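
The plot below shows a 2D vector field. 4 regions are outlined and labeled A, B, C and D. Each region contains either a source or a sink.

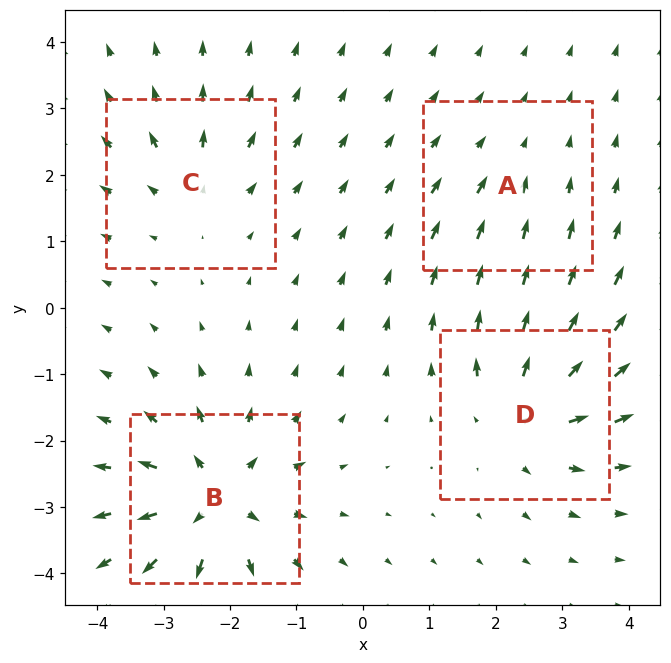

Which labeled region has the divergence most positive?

Divergence at each region's feature centre — A: about -2, B: about +8, C: about +4, D: about +6. Region B is most positive.

B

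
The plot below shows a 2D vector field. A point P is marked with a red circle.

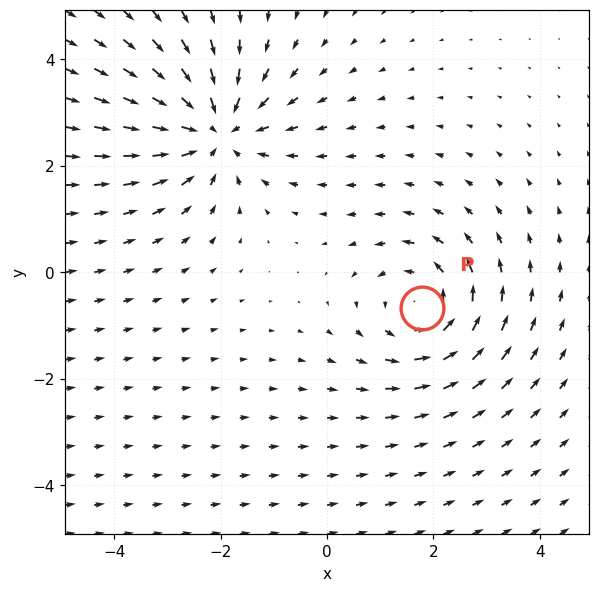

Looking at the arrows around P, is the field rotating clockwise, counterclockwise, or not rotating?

Near P at (1.8, -0.7) the arrows circulate counterclockwise. The curl (z-component) there is about +3; positive curl means counterclockwise rotation.

counterclockwise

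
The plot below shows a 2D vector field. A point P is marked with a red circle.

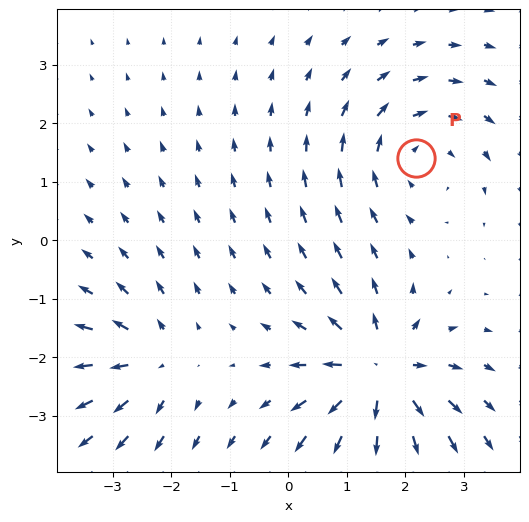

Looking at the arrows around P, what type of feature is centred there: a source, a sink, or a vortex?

At P (2.2, 1.4) the arrows circulate clockwise. Divergence ≈0, curl about -3 — near-zero divergence with nonzero curl is a vortex.

vortex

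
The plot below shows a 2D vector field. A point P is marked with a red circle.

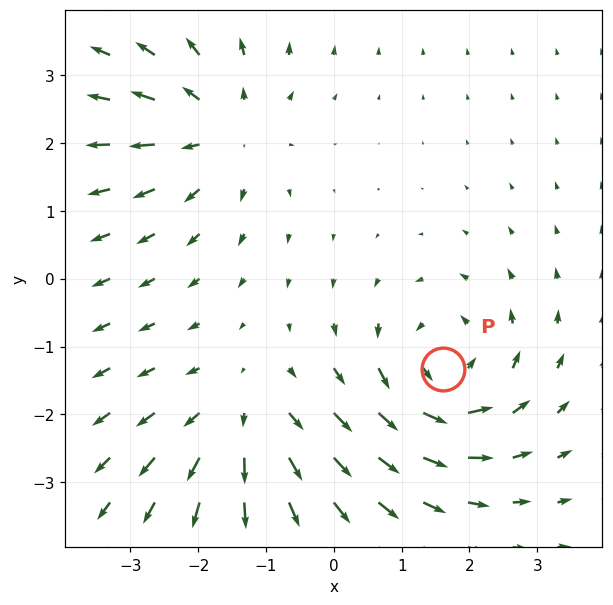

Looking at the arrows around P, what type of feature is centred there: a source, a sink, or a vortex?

vortex

At P (1.6, -1.3) the arrows circulate counterclockwise. Divergence ≈0, curl about +5 — near-zero divergence with nonzero curl is a vortex.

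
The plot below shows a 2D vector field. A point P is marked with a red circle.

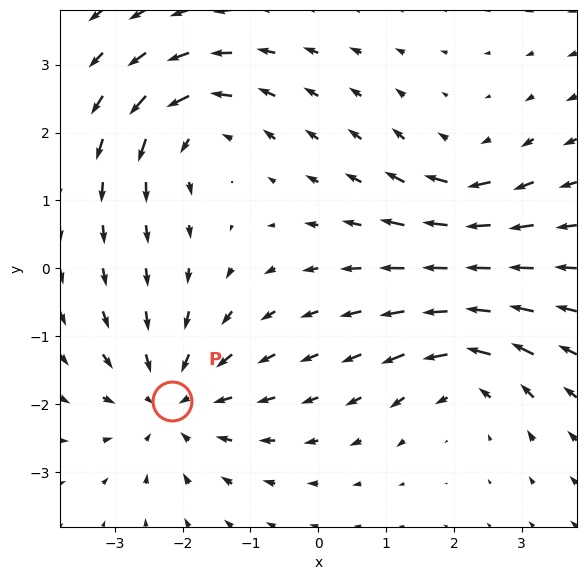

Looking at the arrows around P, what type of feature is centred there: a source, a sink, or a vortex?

At P (-2.2, -2.0) the arrows converge inward. Divergence about -5, curl ≈0 — negative divergence with near-zero curl is a sink.

sink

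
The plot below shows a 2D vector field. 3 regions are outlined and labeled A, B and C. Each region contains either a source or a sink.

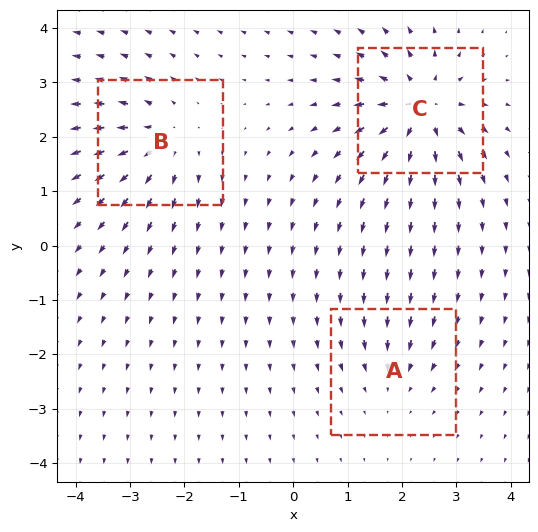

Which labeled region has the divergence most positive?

Divergence at each region's feature centre — A: about -2, B: about +4, C: about +6. Region C is most positive.

C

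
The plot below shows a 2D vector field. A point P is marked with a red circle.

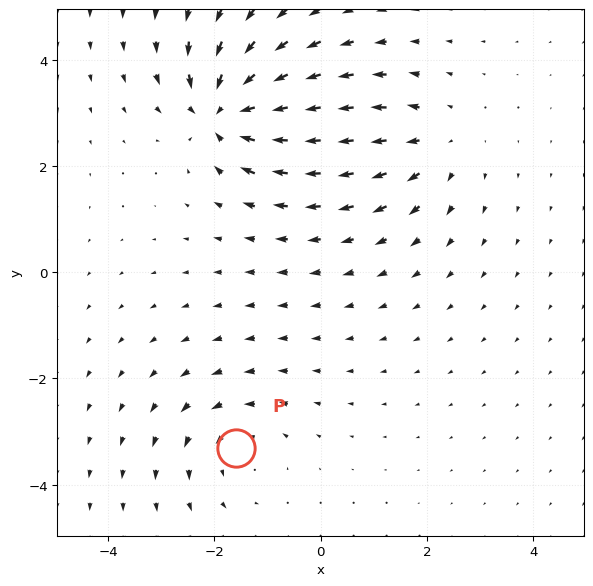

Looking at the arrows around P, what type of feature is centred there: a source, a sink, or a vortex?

At P (-1.6, -3.3) the arrows circulate counterclockwise. Divergence ≈0, curl about +3 — near-zero divergence with nonzero curl is a vortex.

vortex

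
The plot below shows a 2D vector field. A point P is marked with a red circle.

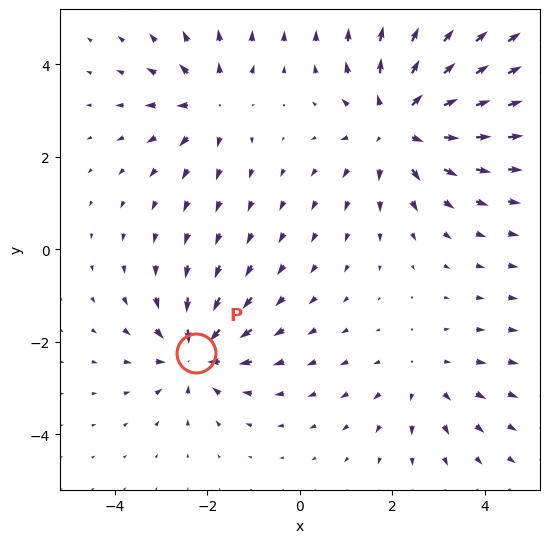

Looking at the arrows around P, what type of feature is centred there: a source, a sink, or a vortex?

At P (-2.3, -2.2) the arrows converge inward. Divergence about -5, curl ≈0 — negative divergence with near-zero curl is a sink.

sink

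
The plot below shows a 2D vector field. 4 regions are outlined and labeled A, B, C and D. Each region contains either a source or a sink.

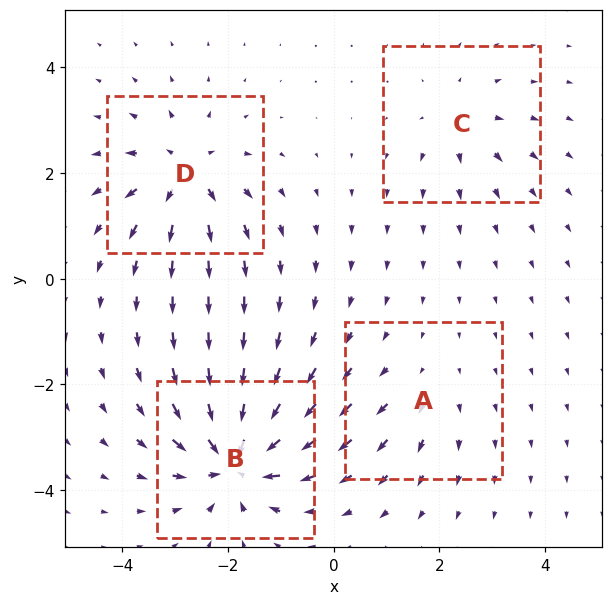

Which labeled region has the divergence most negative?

B

Divergence at each region's feature centre — A: about +3, B: about -9, C: about +4, D: about +6. Region B is most negative.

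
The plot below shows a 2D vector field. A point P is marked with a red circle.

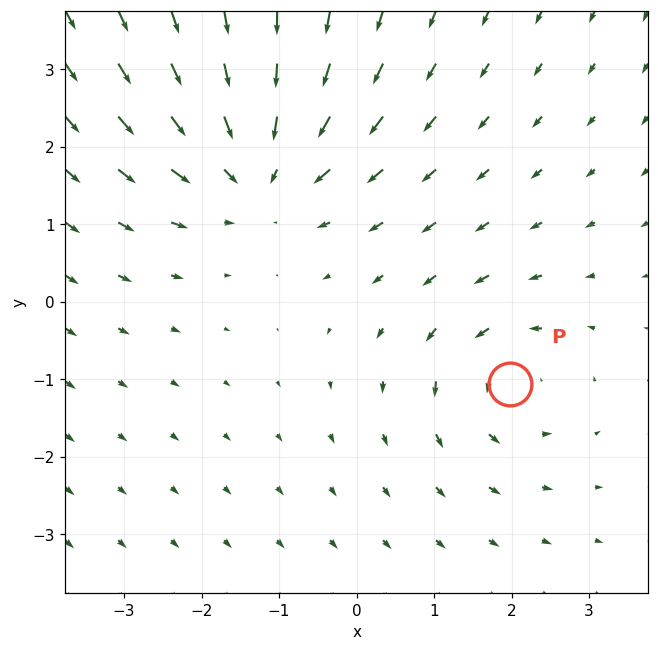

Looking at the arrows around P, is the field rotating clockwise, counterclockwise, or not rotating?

counterclockwise

Near P at (2.0, -1.1) the arrows circulate counterclockwise. The curl (z-component) there is about +3; positive curl means counterclockwise rotation.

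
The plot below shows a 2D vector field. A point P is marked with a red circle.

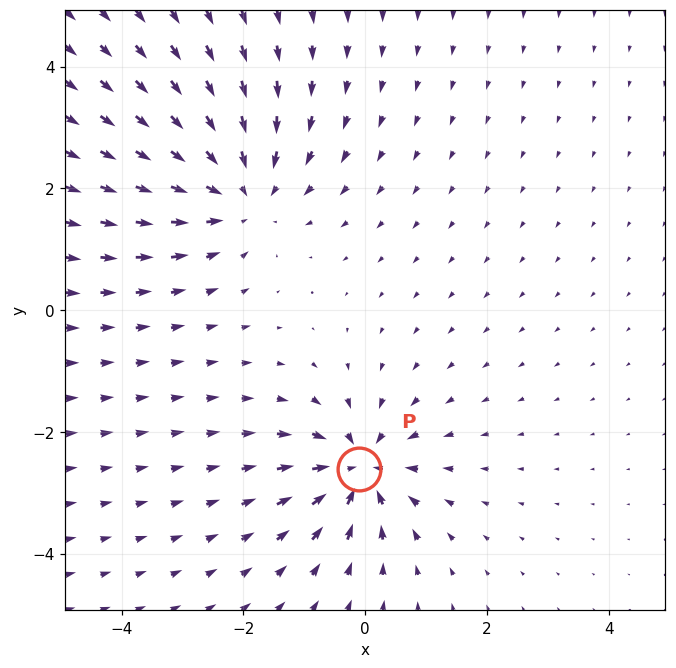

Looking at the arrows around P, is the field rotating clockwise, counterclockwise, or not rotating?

not rotating

Near P at (-0.1, -2.6) the arrows show no circulation. The curl there is ≈0.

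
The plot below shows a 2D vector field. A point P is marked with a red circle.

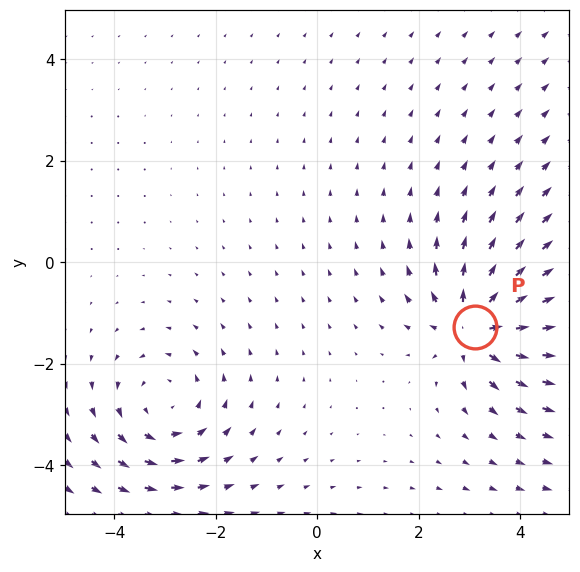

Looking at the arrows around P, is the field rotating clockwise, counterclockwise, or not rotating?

Near P at (3.1, -1.3) the arrows show no circulation. The curl there is ≈0.

not rotating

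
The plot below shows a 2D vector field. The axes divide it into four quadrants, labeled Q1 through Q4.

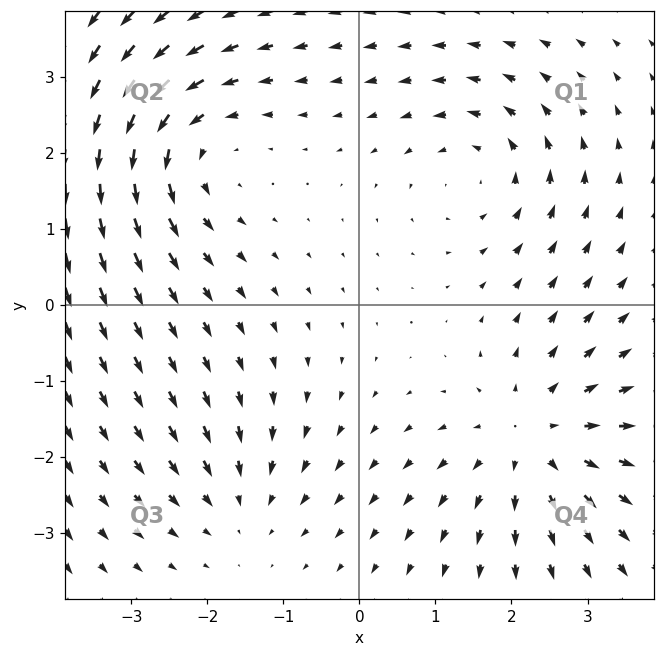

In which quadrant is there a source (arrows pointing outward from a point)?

The source sits at approximately (2.3, -1.7), which lies in quadrant Q4. The divergence there is about +4, positive as expected for a source.

Q4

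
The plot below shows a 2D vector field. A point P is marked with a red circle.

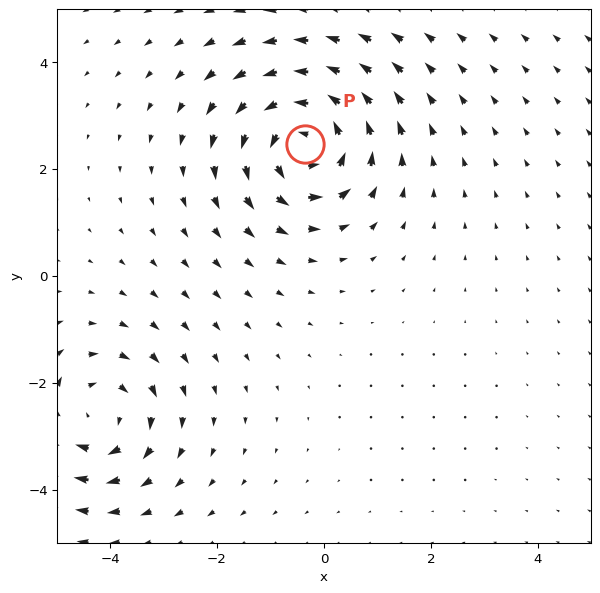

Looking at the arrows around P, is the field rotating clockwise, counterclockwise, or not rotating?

Near P at (-0.4, 2.5) the arrows circulate counterclockwise. The curl (z-component) there is about +5; positive curl means counterclockwise rotation.

counterclockwise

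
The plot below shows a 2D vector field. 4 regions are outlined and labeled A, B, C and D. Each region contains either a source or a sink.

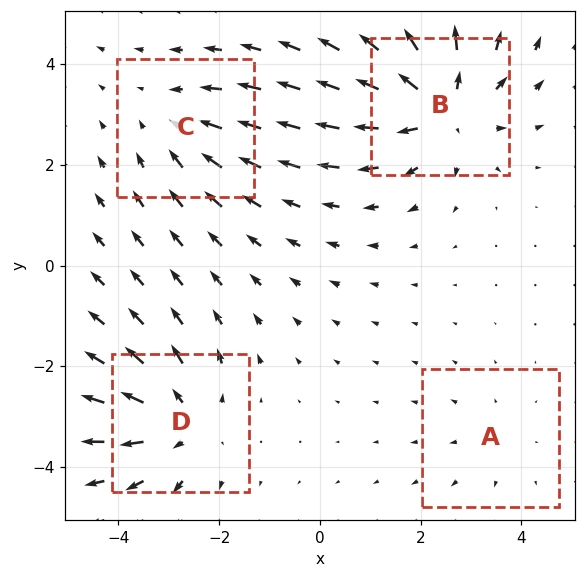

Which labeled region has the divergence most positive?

B

Divergence at each region's feature centre — A: about +2, B: about +6, C: about -3, D: about +5. Region B is most positive.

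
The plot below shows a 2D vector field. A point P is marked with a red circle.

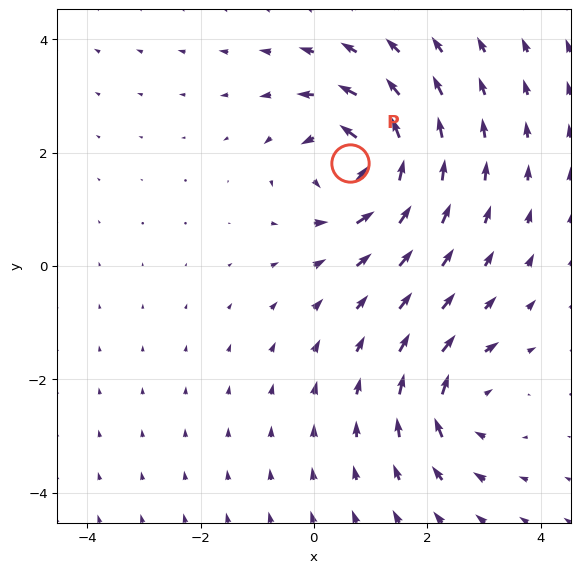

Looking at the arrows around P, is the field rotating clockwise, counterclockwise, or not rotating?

counterclockwise

Near P at (0.6, 1.8) the arrows circulate counterclockwise. The curl (z-component) there is about +5; positive curl means counterclockwise rotation.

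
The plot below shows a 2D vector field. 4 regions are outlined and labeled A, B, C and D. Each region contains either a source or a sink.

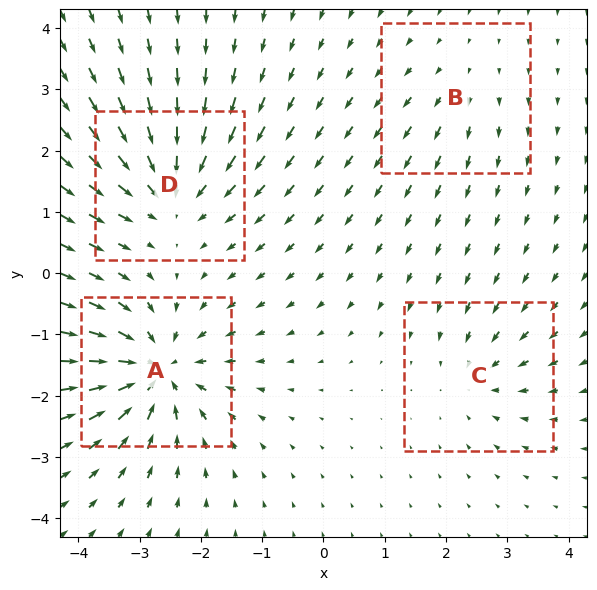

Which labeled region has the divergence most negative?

A

Divergence at each region's feature centre — A: about -8, B: about +2, C: about -4, D: about -6. Region A is most negative.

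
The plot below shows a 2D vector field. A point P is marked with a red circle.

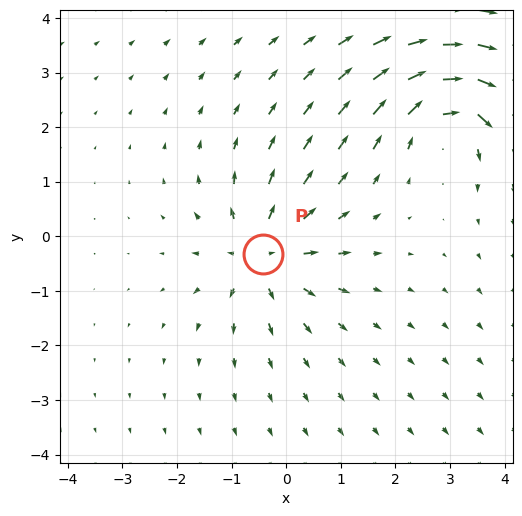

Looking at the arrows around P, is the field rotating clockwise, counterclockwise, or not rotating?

not rotating

Near P at (-0.4, -0.3) the arrows show no circulation. The curl there is ≈0.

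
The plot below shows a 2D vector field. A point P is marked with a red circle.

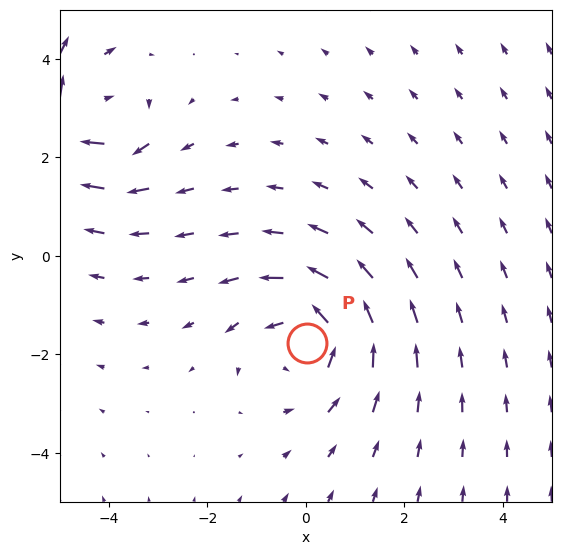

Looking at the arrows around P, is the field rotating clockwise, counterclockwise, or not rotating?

counterclockwise

Near P at (0.0, -1.8) the arrows circulate counterclockwise. The curl (z-component) there is about +3; positive curl means counterclockwise rotation.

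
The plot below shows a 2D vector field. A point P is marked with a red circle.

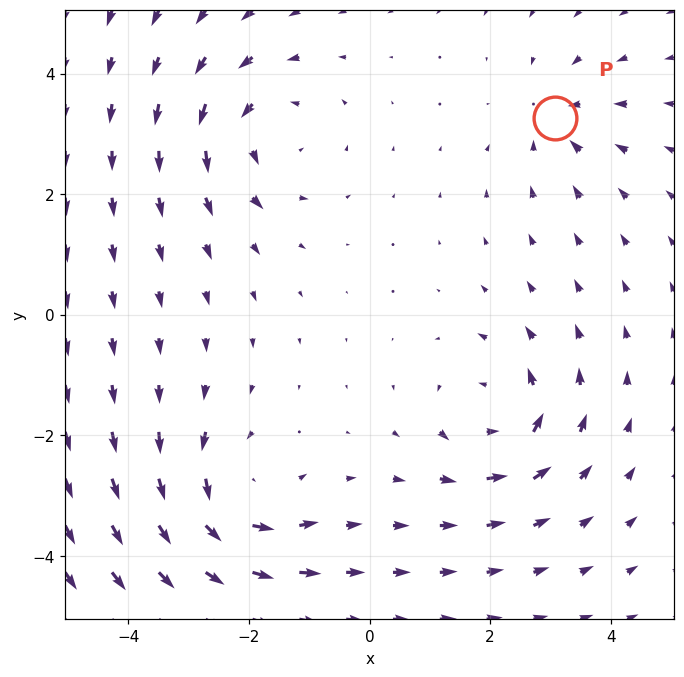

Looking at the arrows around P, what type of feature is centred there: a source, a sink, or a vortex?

sink

At P (3.1, 3.3) the arrows converge inward. Divergence about -4, curl ≈0 — negative divergence with near-zero curl is a sink.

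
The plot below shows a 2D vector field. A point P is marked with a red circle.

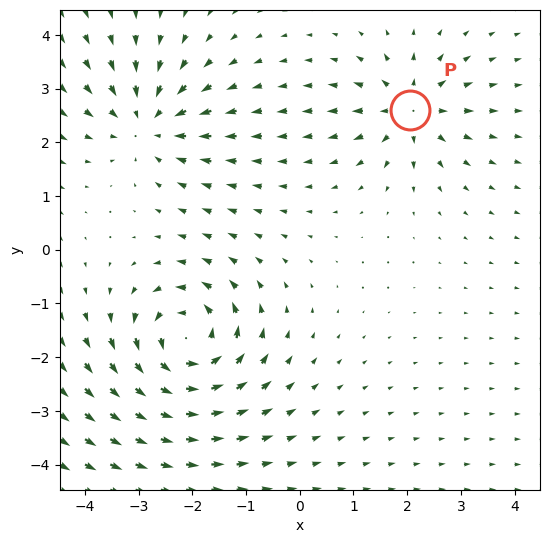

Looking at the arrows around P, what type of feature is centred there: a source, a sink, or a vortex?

source

At P (2.1, 2.6) the arrows spread outward. Divergence about +4, curl ≈0 — positive divergence with near-zero curl is a source.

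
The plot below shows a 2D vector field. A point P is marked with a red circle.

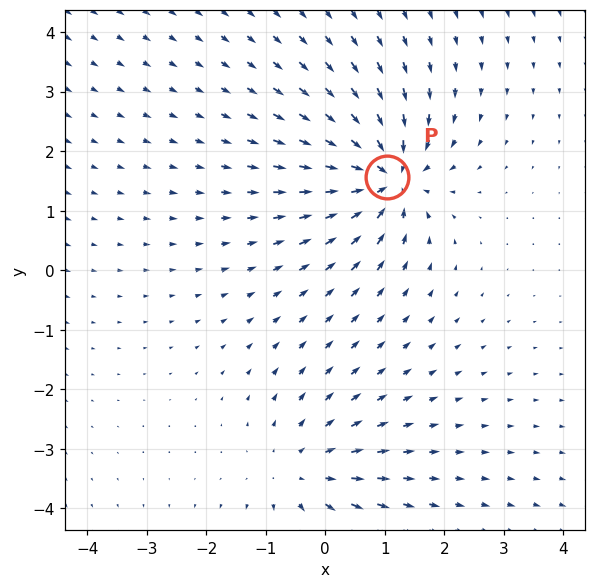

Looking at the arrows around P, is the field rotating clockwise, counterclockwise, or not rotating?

Near P at (1.0, 1.6) the arrows show no circulation. The curl there is ≈0.

not rotating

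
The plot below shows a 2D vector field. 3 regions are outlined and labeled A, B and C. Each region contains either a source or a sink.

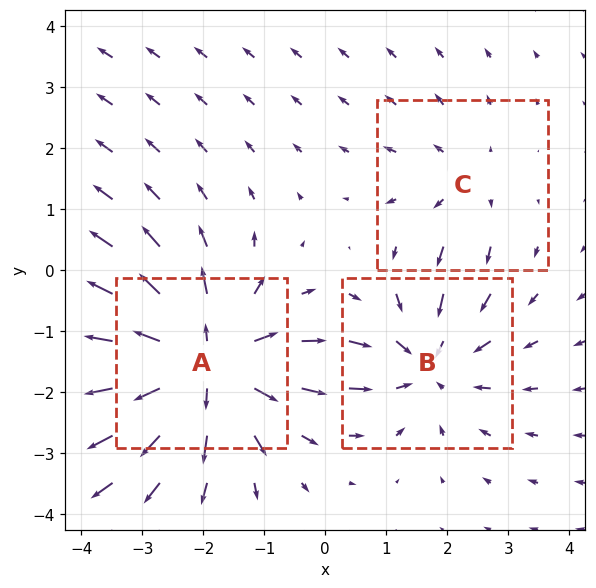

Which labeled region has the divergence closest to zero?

Divergence at each region's feature centre — A: about +5, B: about -3, C: about +2. Region C is closest to zero.

C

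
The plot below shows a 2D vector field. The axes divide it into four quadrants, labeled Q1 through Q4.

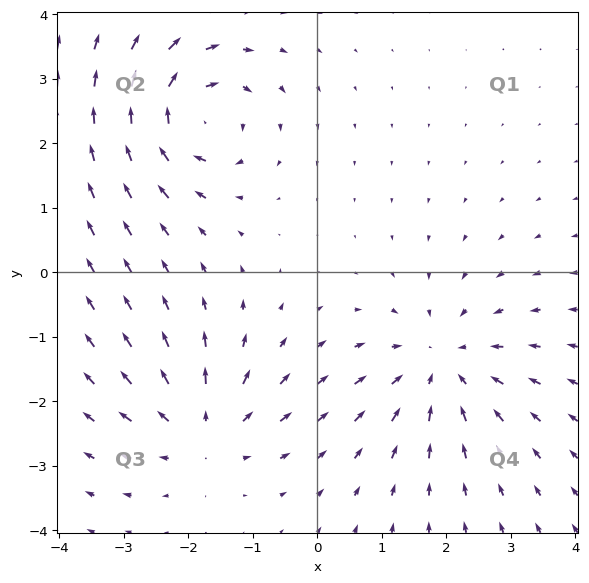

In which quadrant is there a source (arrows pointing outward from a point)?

Q3

The source sits at approximately (-1.8, -2.4), which lies in quadrant Q3. The divergence there is about +4, positive as expected for a source.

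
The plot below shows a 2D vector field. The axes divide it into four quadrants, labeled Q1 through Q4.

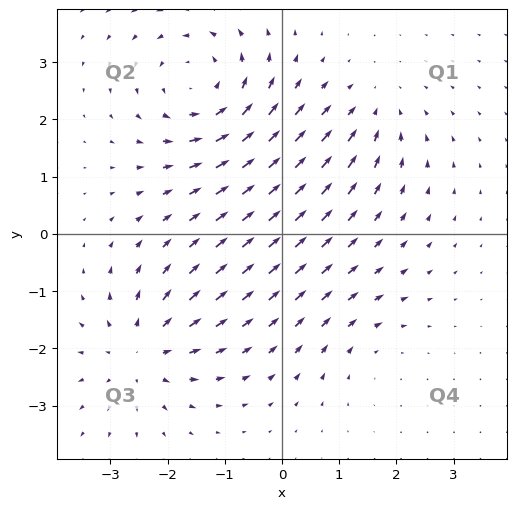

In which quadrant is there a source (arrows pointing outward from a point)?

The source sits at approximately (-2.5, -2.1), which lies in quadrant Q3. The divergence there is about +4, positive as expected for a source.

Q3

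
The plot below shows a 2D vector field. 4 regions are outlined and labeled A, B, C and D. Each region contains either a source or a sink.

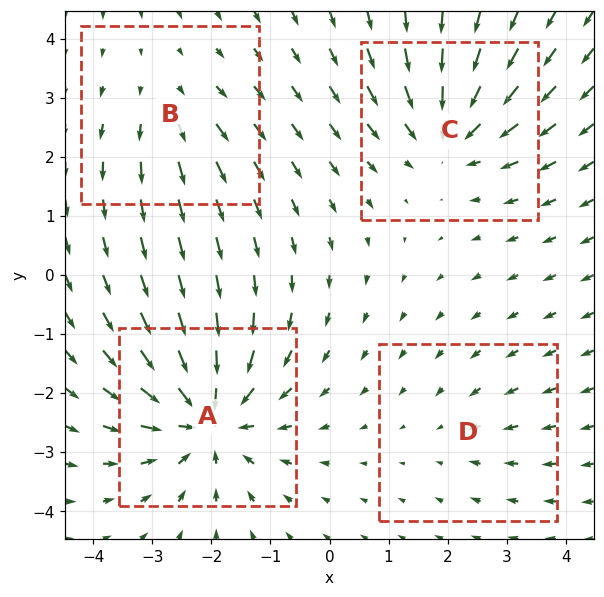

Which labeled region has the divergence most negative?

A

Divergence at each region's feature centre — A: about -7, B: about +3, C: about -5, D: about -2. Region A is most negative.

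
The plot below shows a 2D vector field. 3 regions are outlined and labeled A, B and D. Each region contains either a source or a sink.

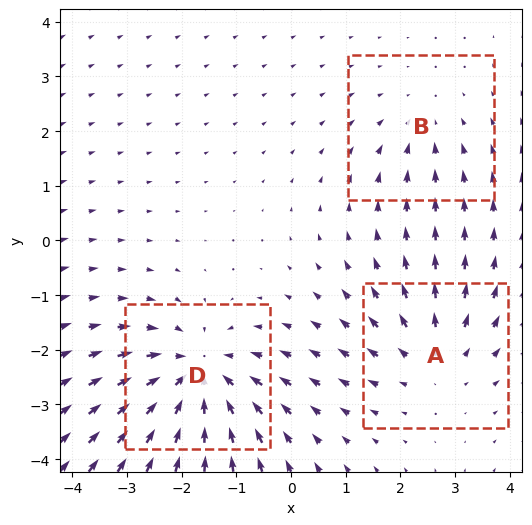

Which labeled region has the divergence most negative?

D

Divergence at each region's feature centre — A: about +3, B: about -2, D: about -4. Region D is most negative.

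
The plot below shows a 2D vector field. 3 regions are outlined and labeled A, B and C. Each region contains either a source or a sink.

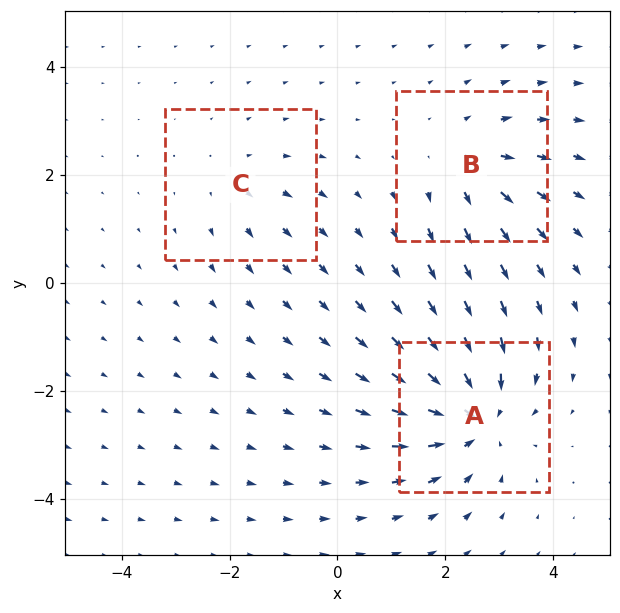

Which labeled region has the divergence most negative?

Divergence at each region's feature centre — A: about -5, B: about +3, C: about +2. Region A is most negative.

A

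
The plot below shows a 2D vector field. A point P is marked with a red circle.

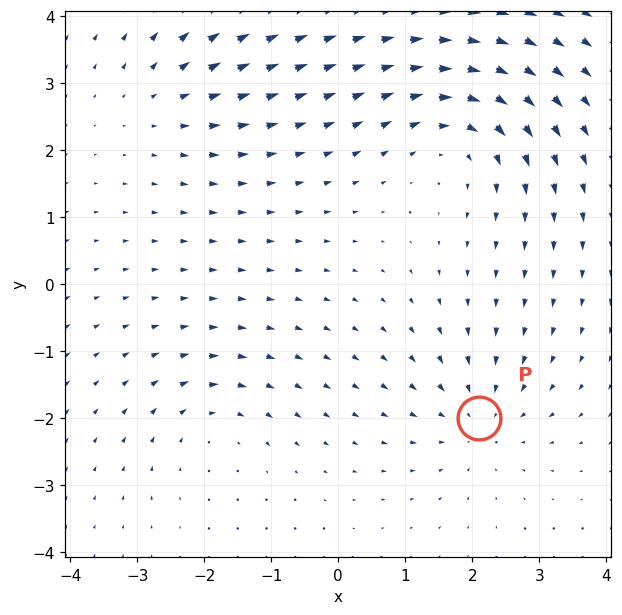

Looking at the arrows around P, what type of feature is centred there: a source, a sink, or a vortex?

sink

At P (2.1, -2.0) the arrows converge inward. Divergence about -3, curl ≈0 — negative divergence with near-zero curl is a sink.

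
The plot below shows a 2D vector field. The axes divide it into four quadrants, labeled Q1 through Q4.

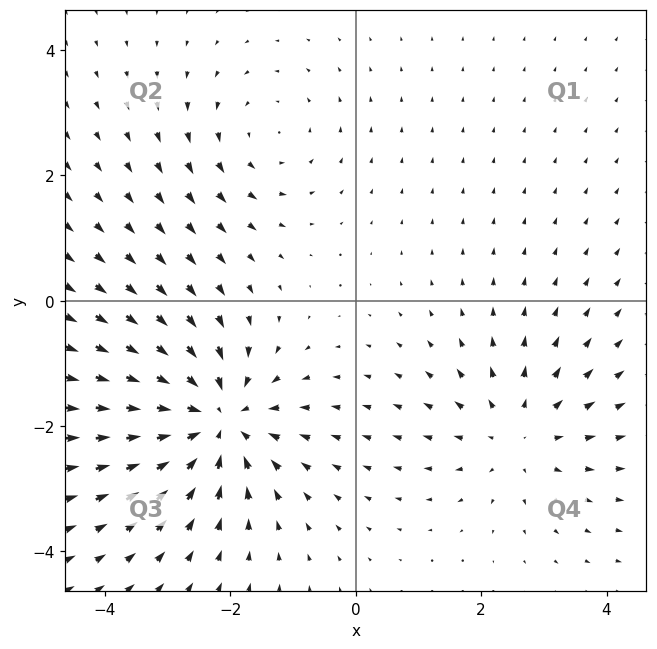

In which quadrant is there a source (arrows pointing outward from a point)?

Q4

The source sits at approximately (2.6, -2.1), which lies in quadrant Q4. The divergence there is about +3, positive as expected for a source.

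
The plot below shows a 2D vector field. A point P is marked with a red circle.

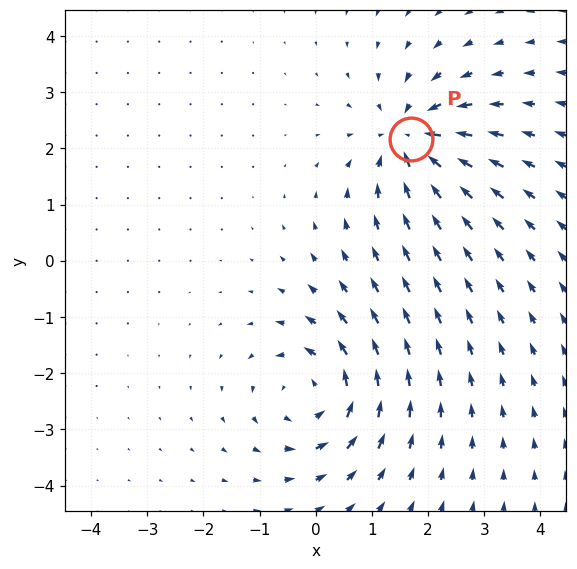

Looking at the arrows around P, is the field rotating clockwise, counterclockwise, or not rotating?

Near P at (1.7, 2.2) the arrows show no circulation. The curl there is ≈0.

not rotating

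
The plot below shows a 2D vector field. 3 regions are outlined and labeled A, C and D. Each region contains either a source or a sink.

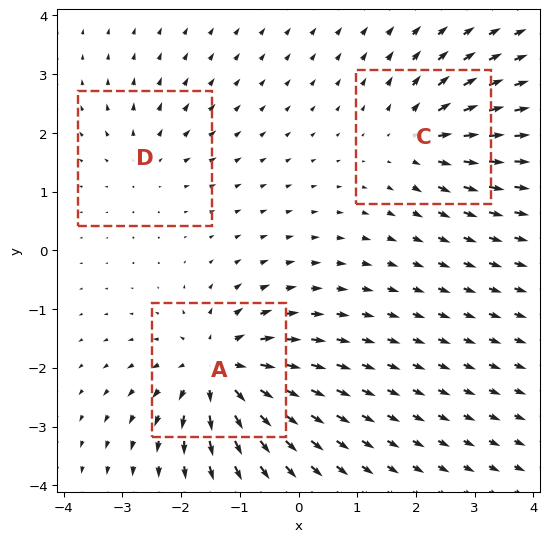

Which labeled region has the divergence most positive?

A

Divergence at each region's feature centre — A: about +6, C: about +4, D: about +3. Region A is most positive.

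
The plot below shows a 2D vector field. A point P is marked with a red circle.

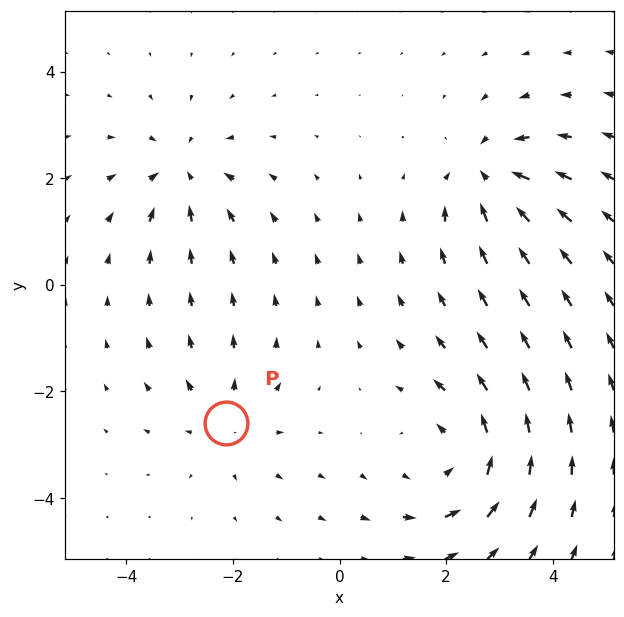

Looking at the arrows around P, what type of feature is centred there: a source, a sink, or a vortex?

At P (-2.1, -2.6) the arrows spread outward. Divergence about +3, curl ≈0 — positive divergence with near-zero curl is a source.

source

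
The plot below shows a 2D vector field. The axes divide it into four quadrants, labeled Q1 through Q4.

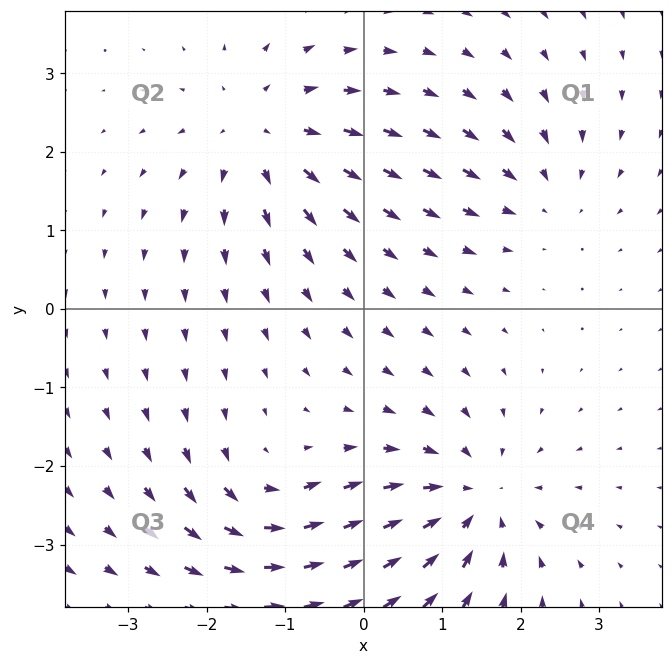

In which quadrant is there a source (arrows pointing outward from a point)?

Q2

The source sits at approximately (-1.3, 2.2), which lies in quadrant Q2. The divergence there is about +4, positive as expected for a source.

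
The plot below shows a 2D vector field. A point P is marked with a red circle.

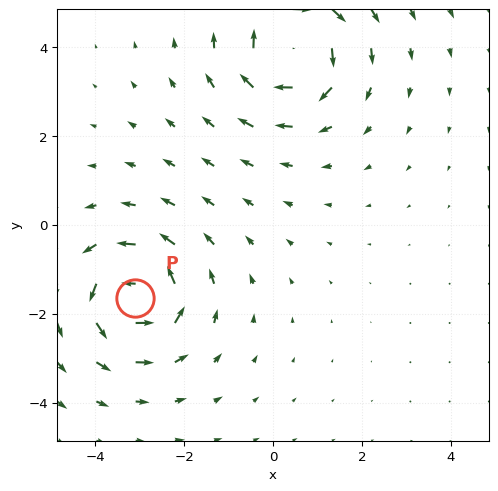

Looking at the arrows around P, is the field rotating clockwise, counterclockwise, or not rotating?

counterclockwise

Near P at (-3.1, -1.7) the arrows circulate counterclockwise. The curl (z-component) there is about +4; positive curl means counterclockwise rotation.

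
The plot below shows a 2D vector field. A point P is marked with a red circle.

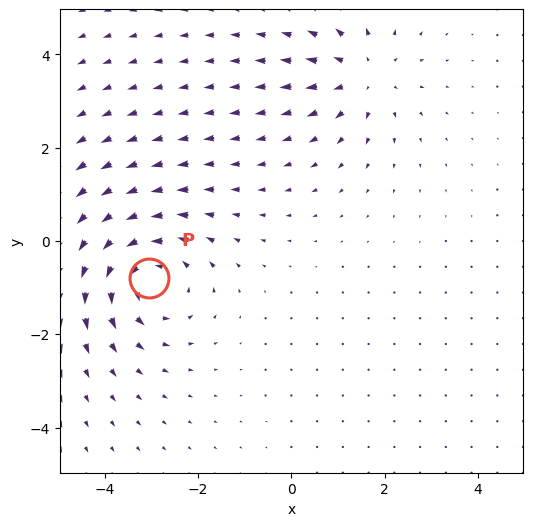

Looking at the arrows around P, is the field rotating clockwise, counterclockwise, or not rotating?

counterclockwise

Near P at (-3.1, -0.8) the arrows circulate counterclockwise. The curl (z-component) there is about +4; positive curl means counterclockwise rotation.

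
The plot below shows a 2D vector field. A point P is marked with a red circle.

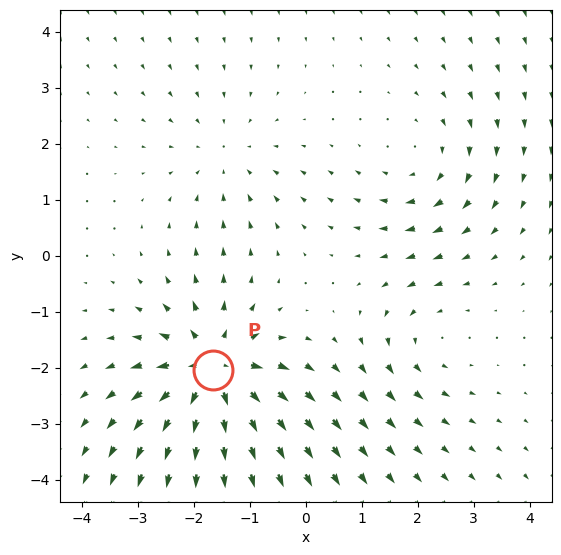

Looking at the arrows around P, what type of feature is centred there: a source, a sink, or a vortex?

At P (-1.7, -2.0) the arrows spread outward. Divergence about +6, curl ≈0 — positive divergence with near-zero curl is a source.

source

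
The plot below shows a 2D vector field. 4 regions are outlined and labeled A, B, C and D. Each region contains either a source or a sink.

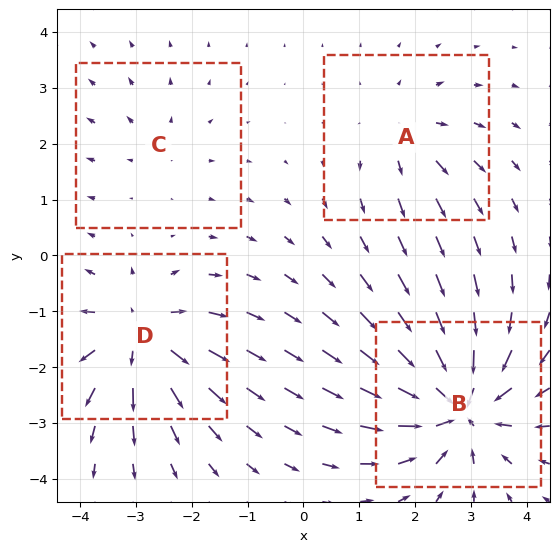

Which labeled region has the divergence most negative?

B

Divergence at each region's feature centre — A: about +3, B: about -8, C: about +2, D: about +6. Region B is most negative.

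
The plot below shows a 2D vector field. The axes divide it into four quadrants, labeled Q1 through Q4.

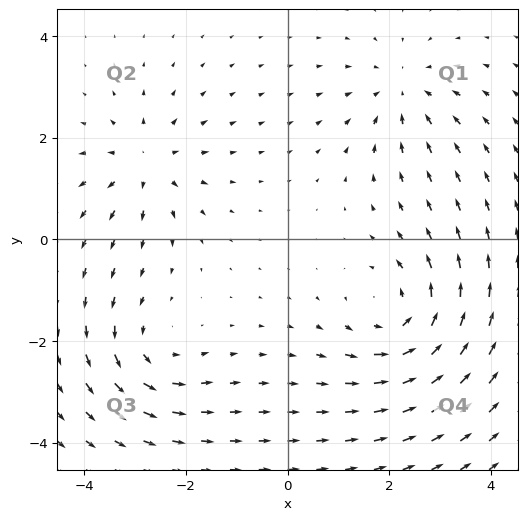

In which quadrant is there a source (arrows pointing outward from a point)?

Q2

The source sits at approximately (-2.8, 1.5), which lies in quadrant Q2. The divergence there is about +3, positive as expected for a source.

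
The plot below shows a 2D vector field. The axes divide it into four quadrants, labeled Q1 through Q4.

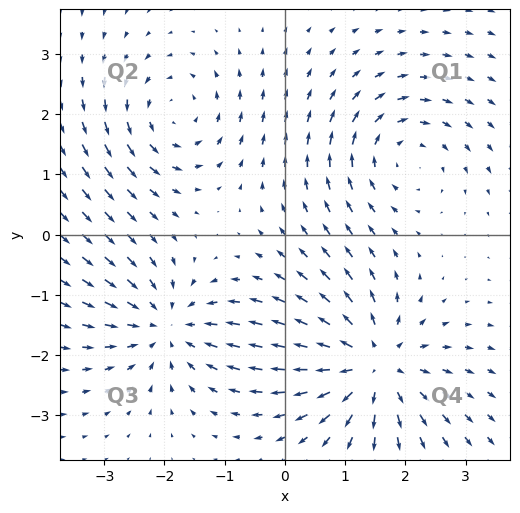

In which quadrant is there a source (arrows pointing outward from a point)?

Q4

The source sits at approximately (1.5, -2.2), which lies in quadrant Q4. The divergence there is about +5, positive as expected for a source.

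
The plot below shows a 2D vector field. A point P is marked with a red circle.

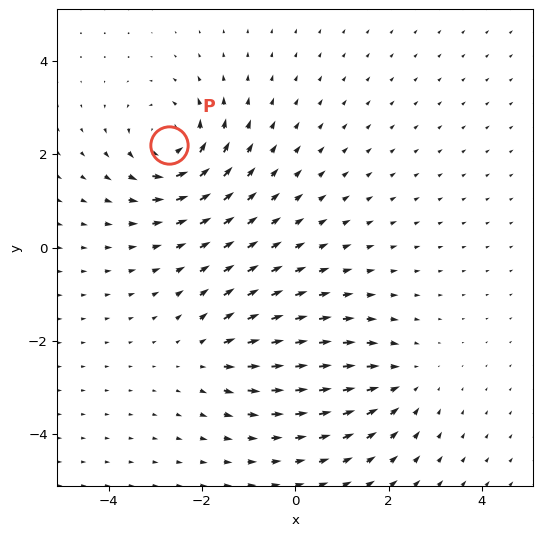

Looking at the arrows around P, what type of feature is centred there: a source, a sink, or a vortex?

At P (-2.7, 2.2) the arrows circulate counterclockwise. Divergence ≈0, curl about +5 — near-zero divergence with nonzero curl is a vortex.

vortex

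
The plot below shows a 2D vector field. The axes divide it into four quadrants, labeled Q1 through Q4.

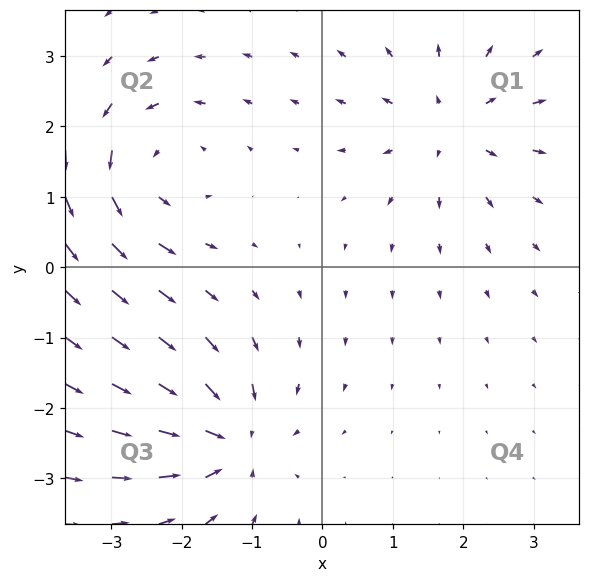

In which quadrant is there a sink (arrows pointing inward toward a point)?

Q3

The sink sits at approximately (-1.3, -2.5), which lies in quadrant Q3. The divergence there is about -6, negative as expected for a sink.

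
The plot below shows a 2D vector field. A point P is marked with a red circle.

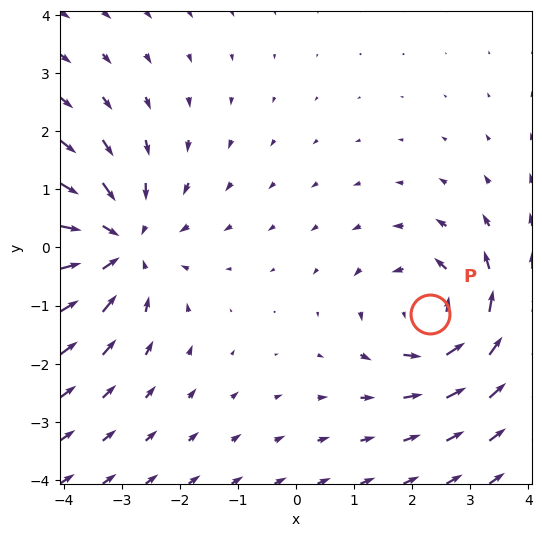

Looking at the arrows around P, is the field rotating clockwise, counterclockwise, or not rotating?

Near P at (2.3, -1.2) the arrows circulate counterclockwise. The curl (z-component) there is about +3; positive curl means counterclockwise rotation.

counterclockwise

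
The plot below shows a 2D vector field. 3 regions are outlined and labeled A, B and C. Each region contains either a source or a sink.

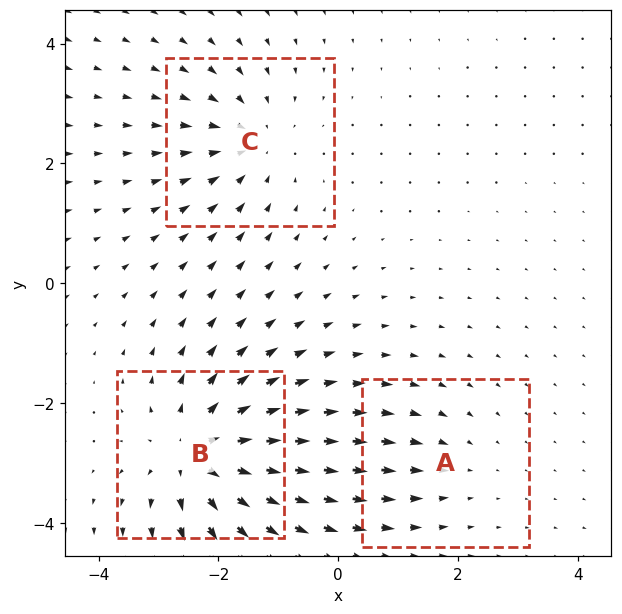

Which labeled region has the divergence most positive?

Divergence at each region's feature centre — A: about -2, B: about +5, C: about -3. Region B is most positive.

B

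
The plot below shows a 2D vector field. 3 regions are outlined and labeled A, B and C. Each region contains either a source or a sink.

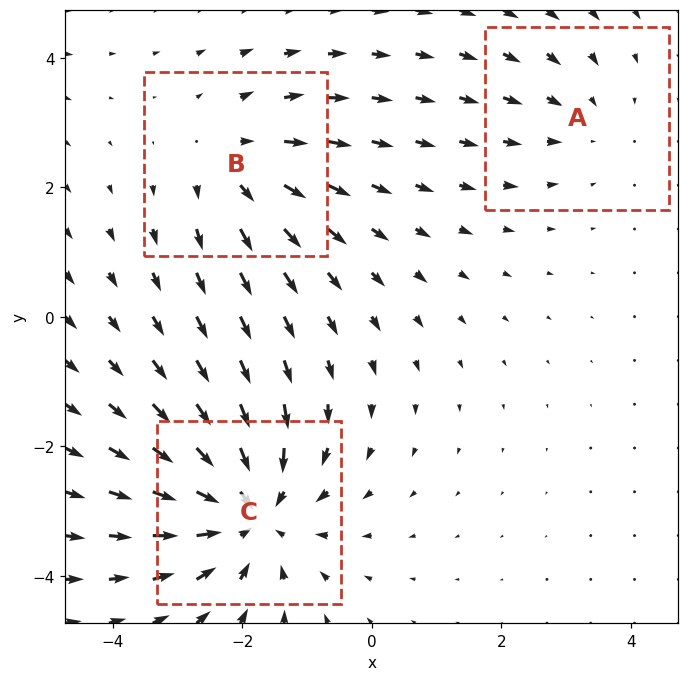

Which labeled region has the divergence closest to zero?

Divergence at each region's feature centre — A: about -2, B: about +3, C: about -4. Region A is closest to zero.

A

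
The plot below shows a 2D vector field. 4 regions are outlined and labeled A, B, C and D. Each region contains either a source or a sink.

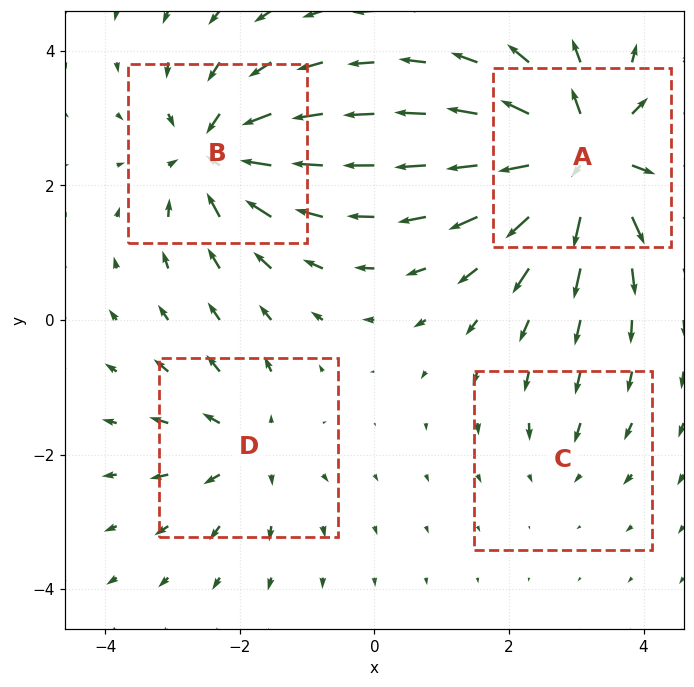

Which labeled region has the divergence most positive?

Divergence at each region's feature centre — A: about +8, B: about -6, C: about -2, D: about +4. Region A is most positive.

A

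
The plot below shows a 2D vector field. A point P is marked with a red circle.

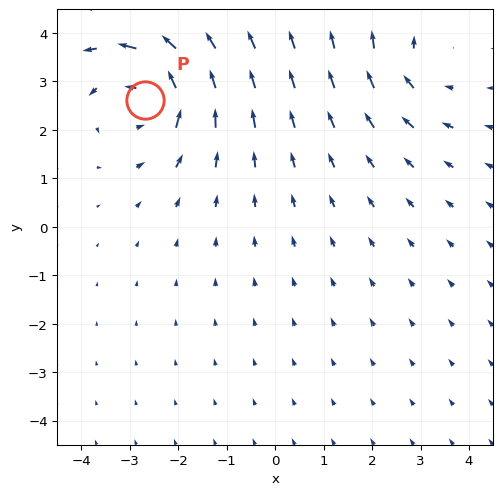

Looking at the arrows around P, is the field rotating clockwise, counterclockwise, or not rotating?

counterclockwise

Near P at (-2.7, 2.6) the arrows circulate counterclockwise. The curl (z-component) there is about +5; positive curl means counterclockwise rotation.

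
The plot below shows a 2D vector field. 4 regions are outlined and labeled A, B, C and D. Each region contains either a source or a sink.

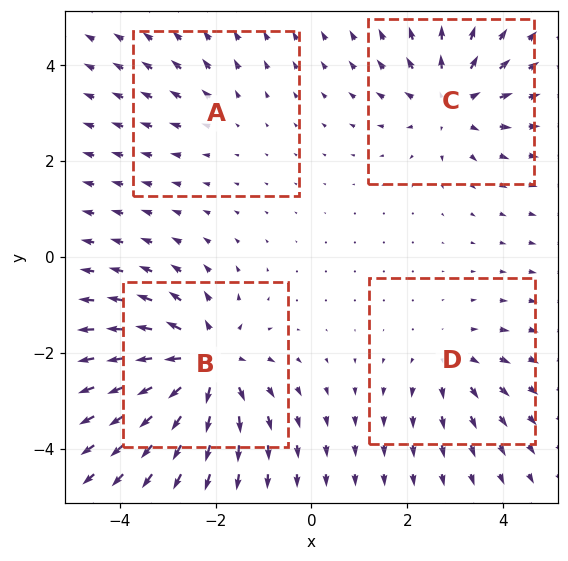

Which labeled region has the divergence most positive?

Divergence at each region's feature centre — A: about +2, B: about +7, C: about +5, D: about +3. Region B is most positive.

B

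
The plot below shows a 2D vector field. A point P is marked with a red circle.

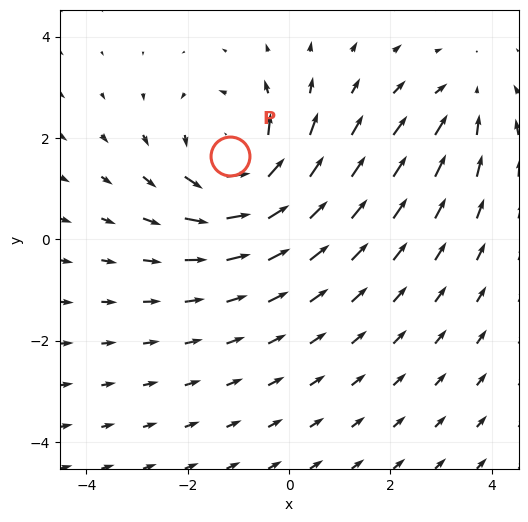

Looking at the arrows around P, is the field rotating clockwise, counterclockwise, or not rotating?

Near P at (-1.2, 1.7) the arrows circulate counterclockwise. The curl (z-component) there is about +5; positive curl means counterclockwise rotation.

counterclockwise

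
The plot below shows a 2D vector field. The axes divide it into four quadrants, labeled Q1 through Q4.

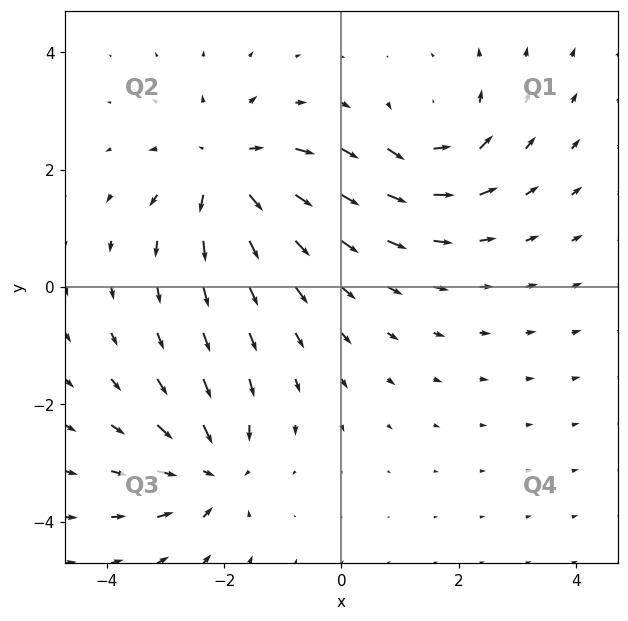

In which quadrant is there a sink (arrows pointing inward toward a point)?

The sink sits at approximately (-2.2, -3.2), which lies in quadrant Q3. The divergence there is about -5, negative as expected for a sink.

Q3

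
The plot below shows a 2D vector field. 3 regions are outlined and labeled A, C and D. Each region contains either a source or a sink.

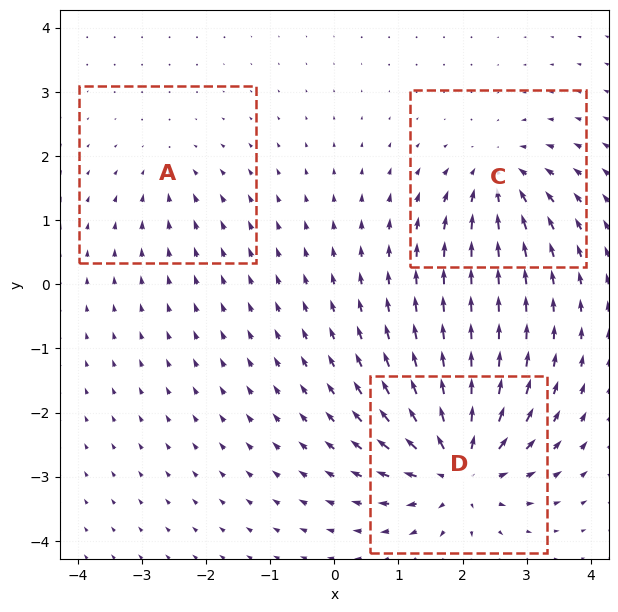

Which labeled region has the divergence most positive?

Divergence at each region's feature centre — A: about -2, C: about -4, D: about +6. Region D is most positive.

D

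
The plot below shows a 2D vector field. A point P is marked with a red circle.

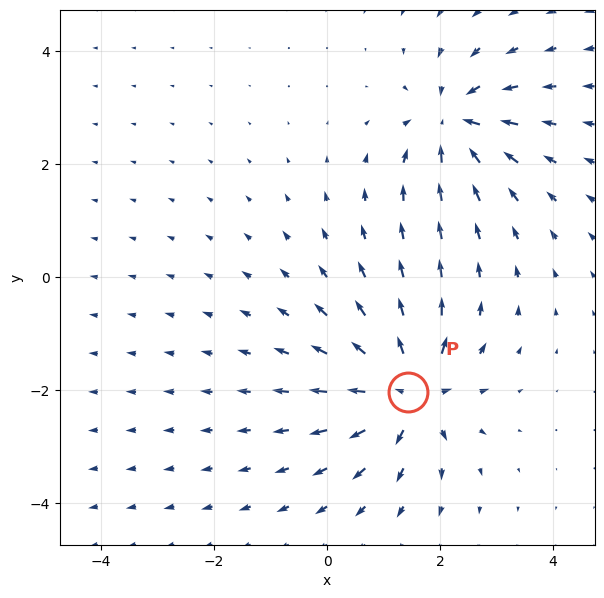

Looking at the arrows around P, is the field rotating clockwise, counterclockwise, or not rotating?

not rotating

Near P at (1.4, -2.0) the arrows show no circulation. The curl there is ≈0.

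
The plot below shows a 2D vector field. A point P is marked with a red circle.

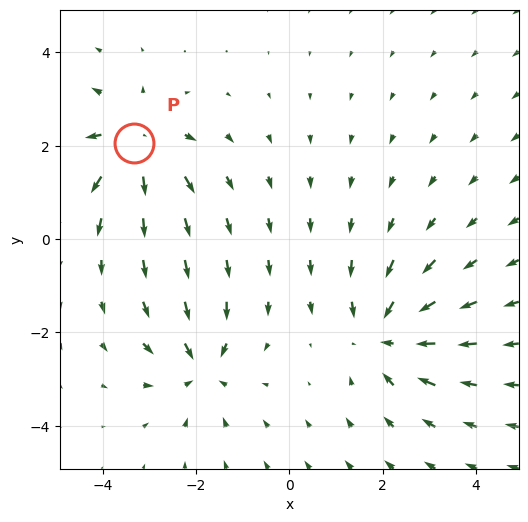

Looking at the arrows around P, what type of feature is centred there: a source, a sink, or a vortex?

source

At P (-3.3, 2.1) the arrows spread outward. Divergence about +6, curl ≈0 — positive divergence with near-zero curl is a source.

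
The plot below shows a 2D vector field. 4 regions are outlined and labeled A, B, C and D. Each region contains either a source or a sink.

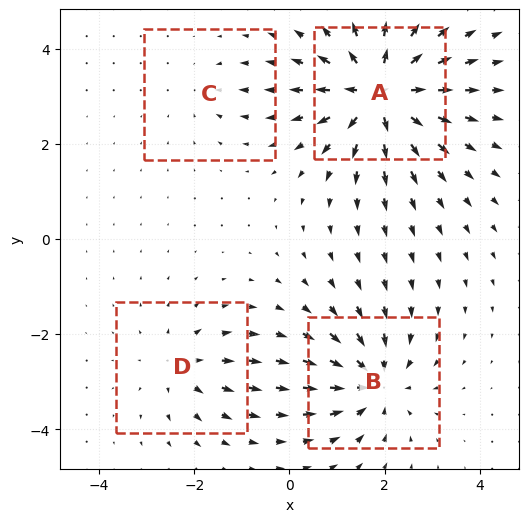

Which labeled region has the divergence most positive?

Divergence at each region's feature centre — A: about +8, B: about -6, C: about -2, D: about +4. Region A is most positive.

A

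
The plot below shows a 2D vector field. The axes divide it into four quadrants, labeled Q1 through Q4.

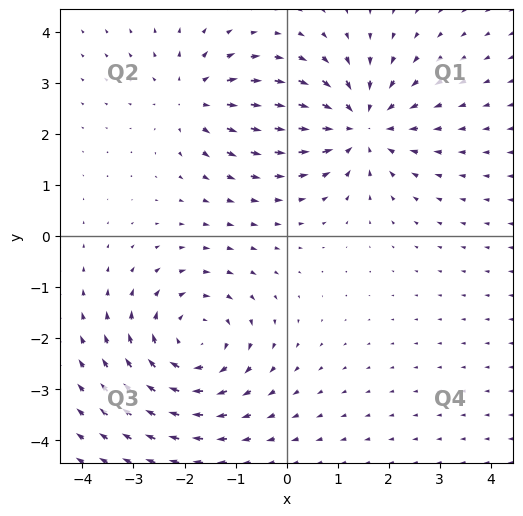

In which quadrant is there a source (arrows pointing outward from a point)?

Q2

The source sits at approximately (-1.8, 2.7), which lies in quadrant Q2. The divergence there is about +4, positive as expected for a source.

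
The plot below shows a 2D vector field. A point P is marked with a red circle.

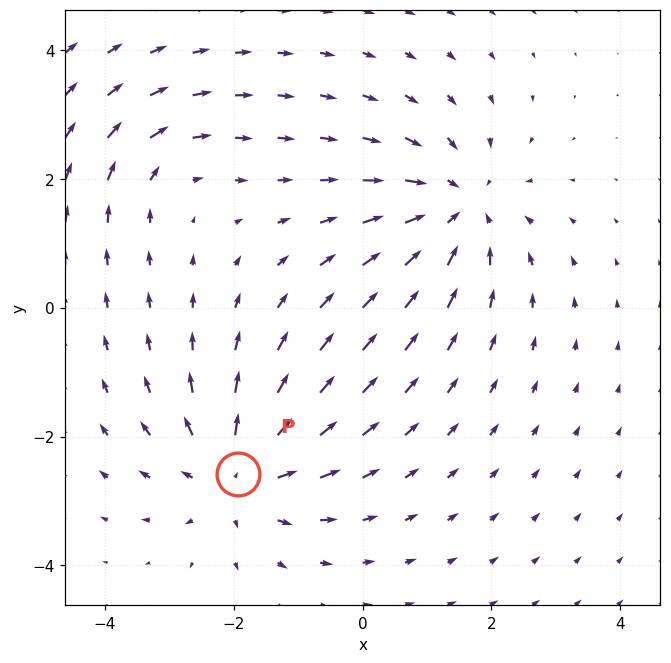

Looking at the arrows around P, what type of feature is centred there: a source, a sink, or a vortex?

source

At P (-1.9, -2.6) the arrows spread outward. Divergence about +5, curl ≈0 — positive divergence with near-zero curl is a source.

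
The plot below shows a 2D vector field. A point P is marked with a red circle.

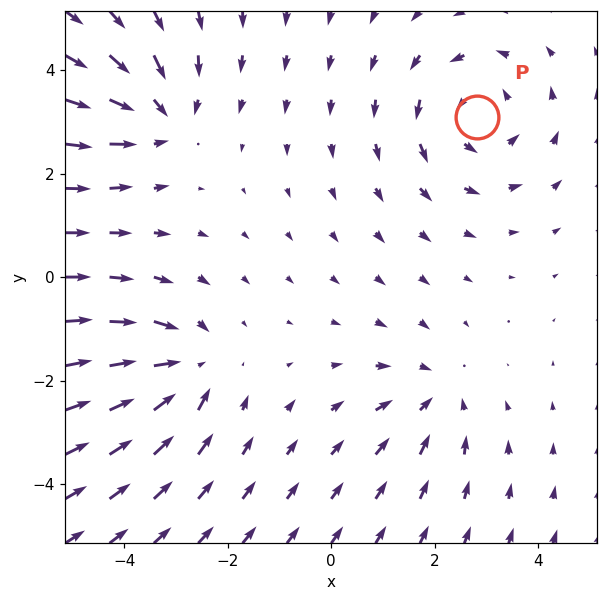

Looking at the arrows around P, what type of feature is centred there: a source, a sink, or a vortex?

At P (2.8, 3.1) the arrows circulate counterclockwise. Divergence ≈0, curl about +3 — near-zero divergence with nonzero curl is a vortex.

vortex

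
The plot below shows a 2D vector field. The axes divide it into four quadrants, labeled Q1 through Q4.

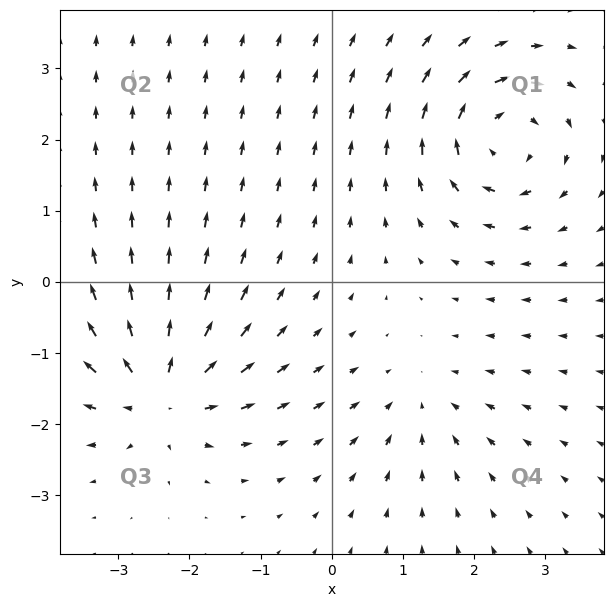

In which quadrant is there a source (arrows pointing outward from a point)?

The source sits at approximately (-2.4, -1.5), which lies in quadrant Q3. The divergence there is about +5, positive as expected for a source.

Q3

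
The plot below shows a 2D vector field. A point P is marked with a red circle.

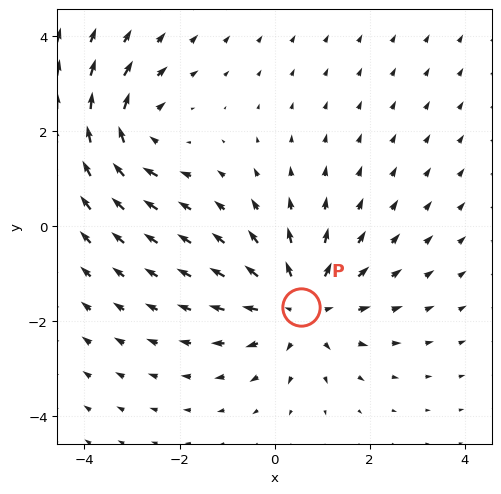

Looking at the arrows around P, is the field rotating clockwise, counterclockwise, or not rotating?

Near P at (0.6, -1.7) the arrows show no circulation. The curl there is ≈0.

not rotating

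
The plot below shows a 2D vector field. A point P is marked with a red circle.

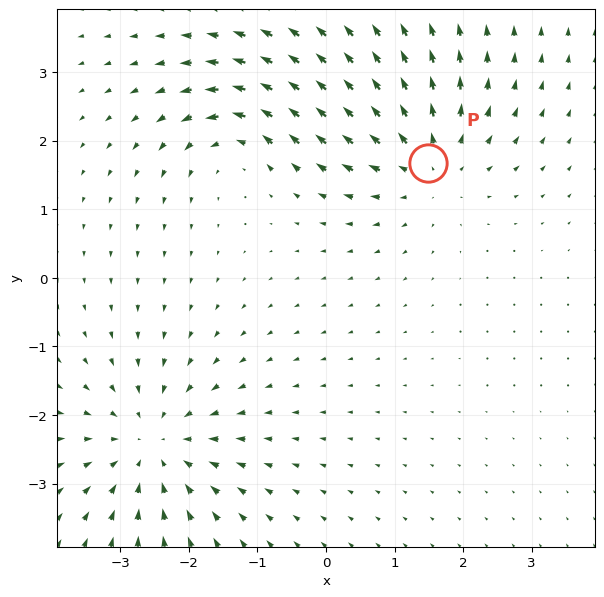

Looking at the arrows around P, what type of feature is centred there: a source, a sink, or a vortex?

source

At P (1.5, 1.7) the arrows spread outward. Divergence about +4, curl ≈0 — positive divergence with near-zero curl is a source.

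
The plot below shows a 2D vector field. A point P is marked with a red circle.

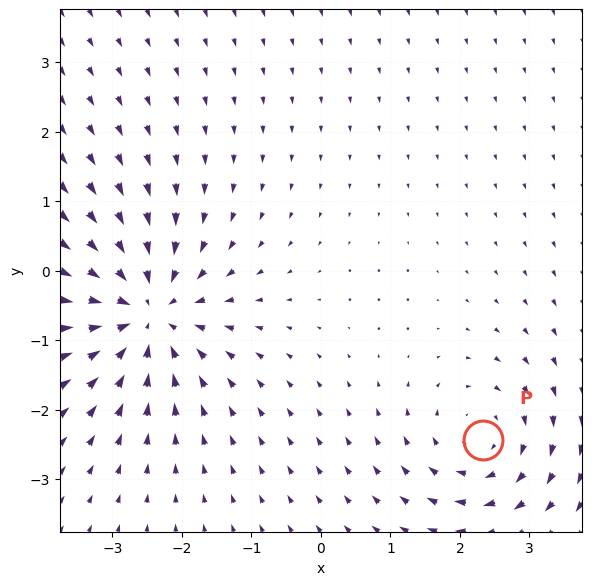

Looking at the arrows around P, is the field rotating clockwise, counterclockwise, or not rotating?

Near P at (2.3, -2.4) the arrows circulate clockwise. The curl (z-component) there is about -3; negative curl means clockwise rotation.

clockwise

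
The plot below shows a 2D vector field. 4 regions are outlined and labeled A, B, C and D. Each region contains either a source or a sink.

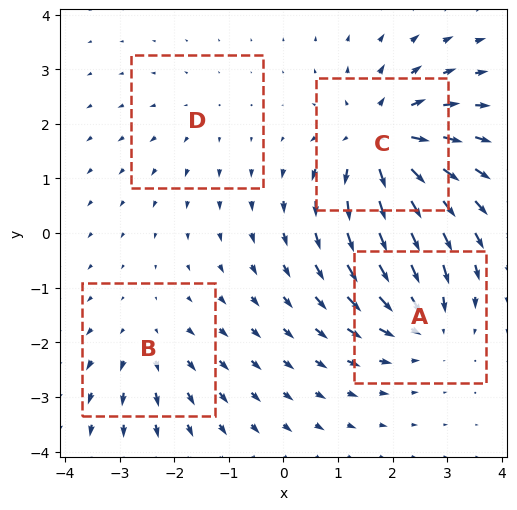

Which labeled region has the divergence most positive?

Divergence at each region's feature centre — A: about -5, B: about +3, C: about +7, D: about +2. Region C is most positive.

C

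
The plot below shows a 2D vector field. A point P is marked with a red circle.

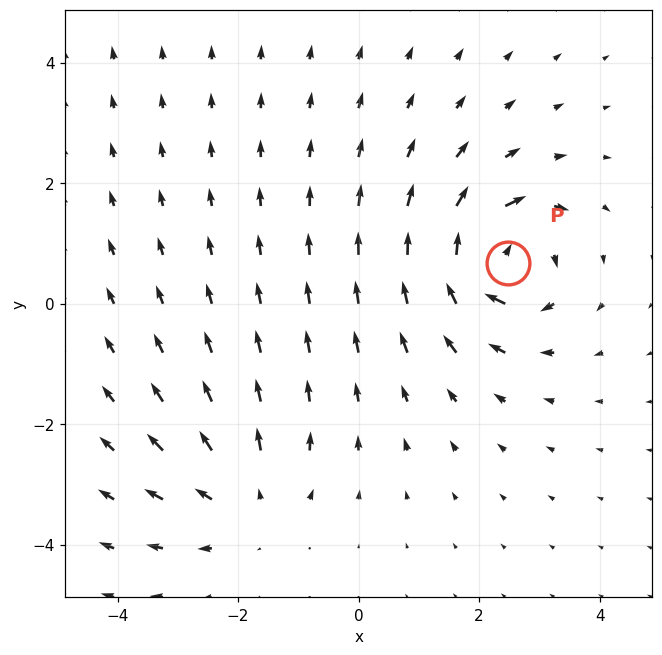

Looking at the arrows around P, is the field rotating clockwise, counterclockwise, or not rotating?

Near P at (2.5, 0.7) the arrows circulate clockwise. The curl (z-component) there is about -6; negative curl means clockwise rotation.

clockwise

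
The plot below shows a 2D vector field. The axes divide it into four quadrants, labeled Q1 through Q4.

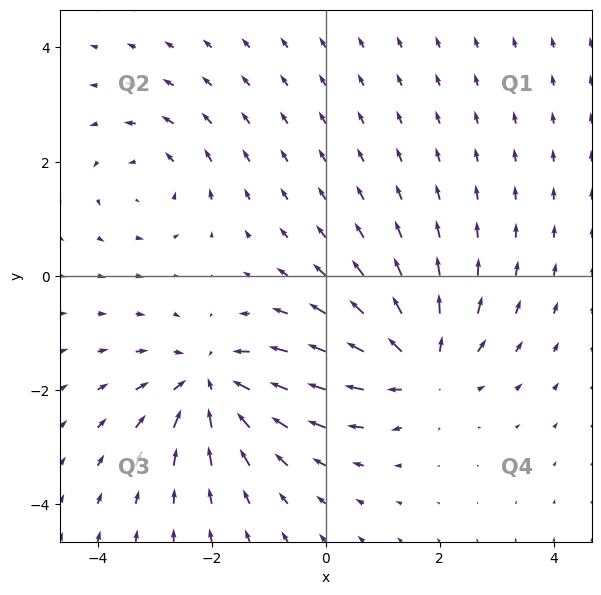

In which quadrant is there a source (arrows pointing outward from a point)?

The source sits at approximately (1.7, -1.6), which lies in quadrant Q4. The divergence there is about +4, positive as expected for a source.

Q4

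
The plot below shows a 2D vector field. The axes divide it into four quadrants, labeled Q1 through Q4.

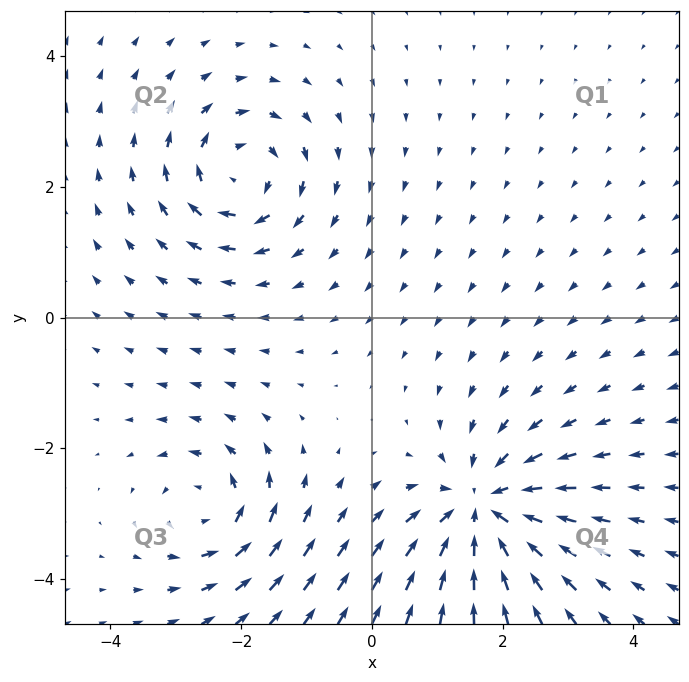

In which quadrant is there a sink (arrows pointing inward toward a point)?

Q4

The sink sits at approximately (1.7, -2.9), which lies in quadrant Q4. The divergence there is about -5, negative as expected for a sink.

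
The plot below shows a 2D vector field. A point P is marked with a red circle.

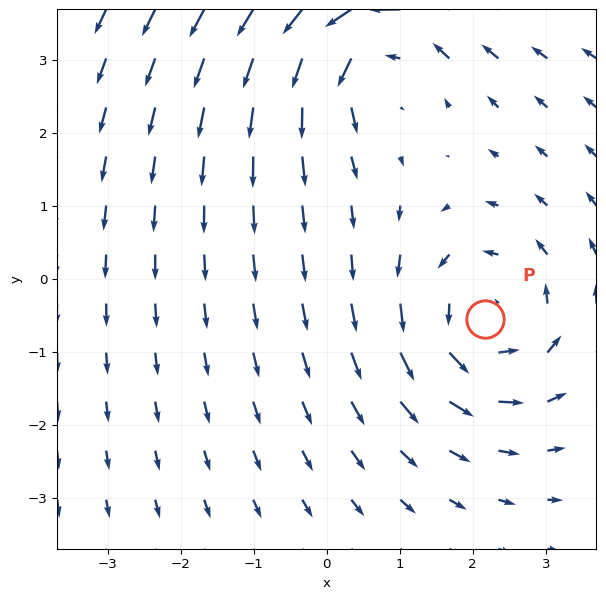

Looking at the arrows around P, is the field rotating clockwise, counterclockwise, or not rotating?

counterclockwise

Near P at (2.2, -0.5) the arrows circulate counterclockwise. The curl (z-component) there is about +3; positive curl means counterclockwise rotation.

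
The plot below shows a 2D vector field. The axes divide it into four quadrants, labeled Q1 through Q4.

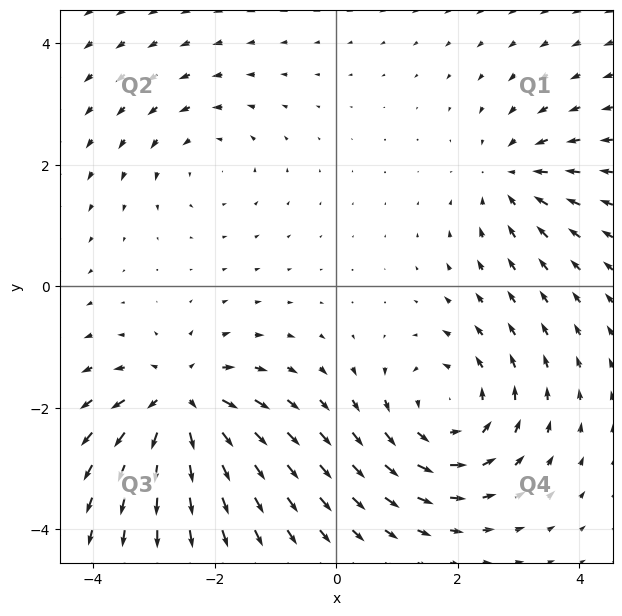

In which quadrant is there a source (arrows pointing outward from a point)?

The source sits at approximately (-2.6, -1.9), which lies in quadrant Q3. The divergence there is about +6, positive as expected for a source.

Q3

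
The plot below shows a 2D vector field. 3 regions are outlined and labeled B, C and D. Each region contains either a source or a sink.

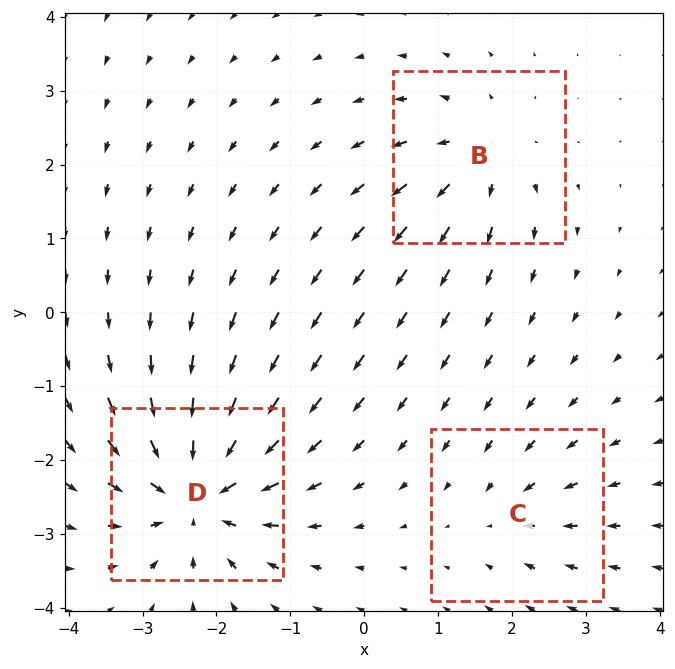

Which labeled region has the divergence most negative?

Divergence at each region's feature centre — B: about +4, C: about -2, D: about -6. Region D is most negative.

D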